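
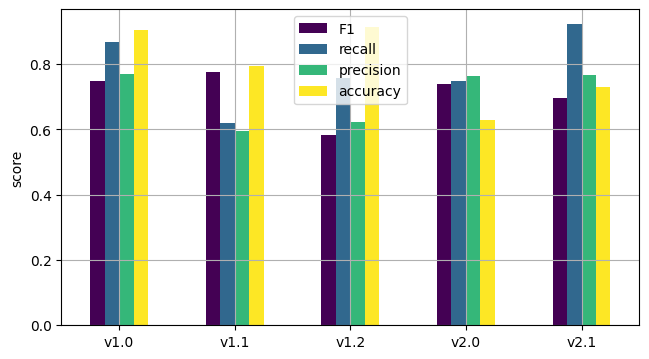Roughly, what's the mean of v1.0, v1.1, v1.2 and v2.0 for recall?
(0.9 + 0.6 + 0.8 + 0.7) / 4 ≈ 0.75.

≈ 0.75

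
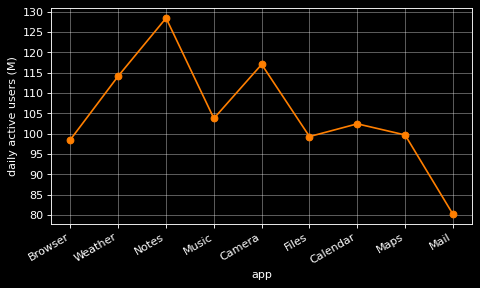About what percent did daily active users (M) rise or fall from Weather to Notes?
≈ +13%

Weather ≈ 115, Notes ≈ 130; (130 − 115) / 115 ≈ +13%.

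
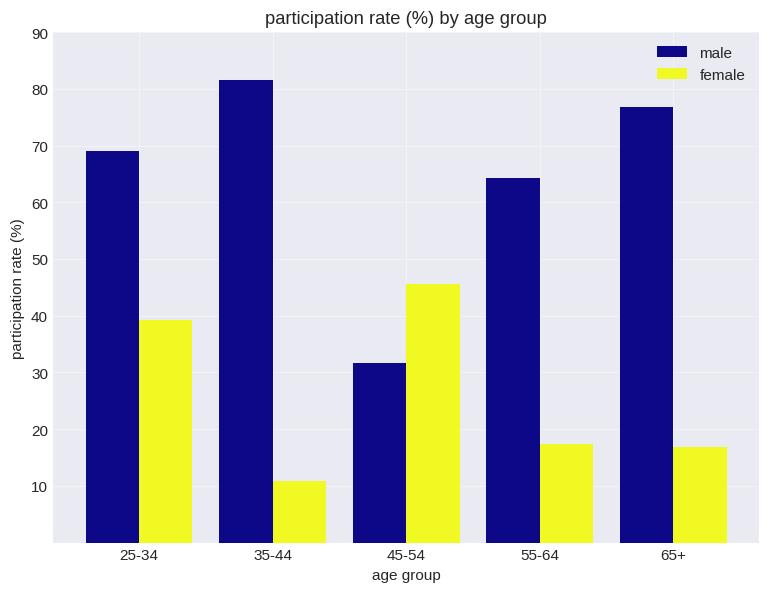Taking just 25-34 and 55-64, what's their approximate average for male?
≈ 65

(70 + 60) / 2 ≈ 65.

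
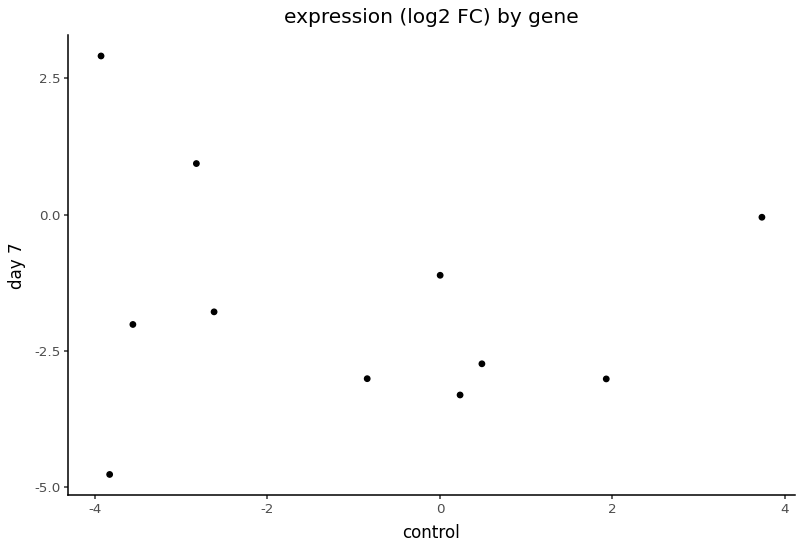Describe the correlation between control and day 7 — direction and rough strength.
no clear correlation

Points are roughly uncorrelated; weak (|r| ≈ 0.1).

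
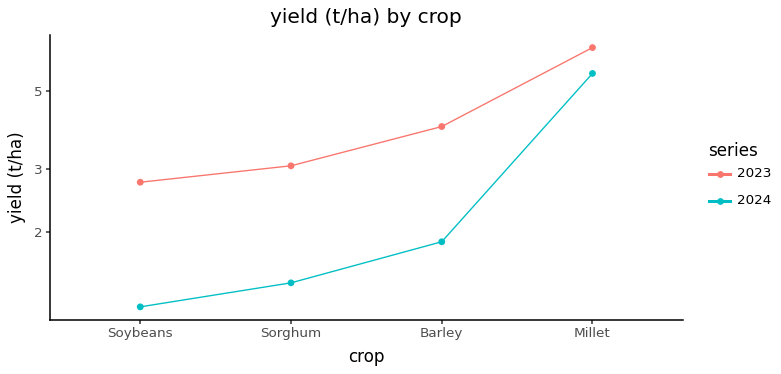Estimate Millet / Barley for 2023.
≈ 1.62×

Millet ≈ 6.5, Barley ≈ 4.0; 6.5/4.0 ≈ 1.62.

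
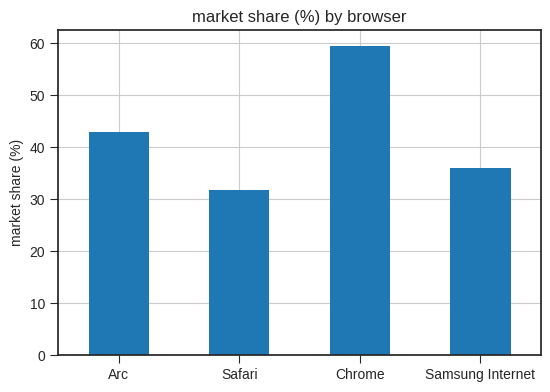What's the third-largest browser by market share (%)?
Top 4: Chrome ≈ 60, Arc ≈ 45, Samsung Internet ≈ 35, Safari ≈ 30.

Samsung Internet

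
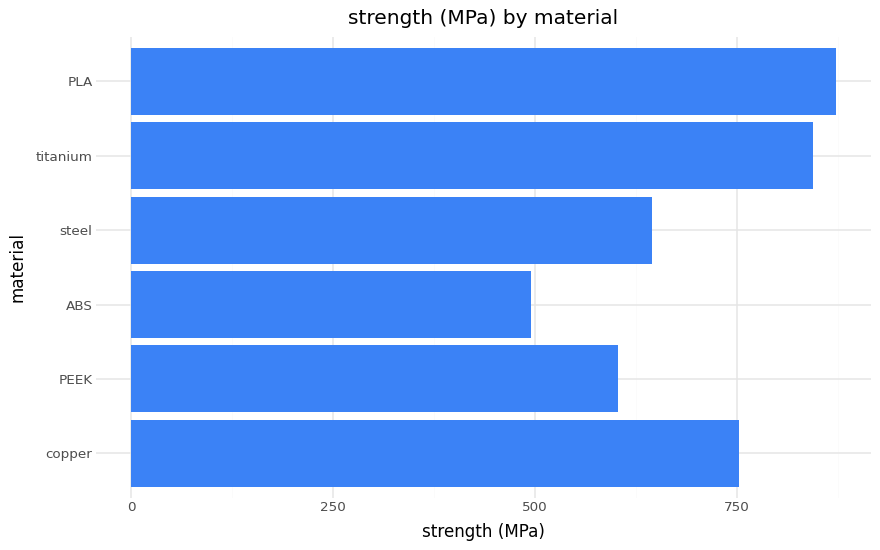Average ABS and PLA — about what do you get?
(500 + 900) / 2 ≈ 700.

≈ 700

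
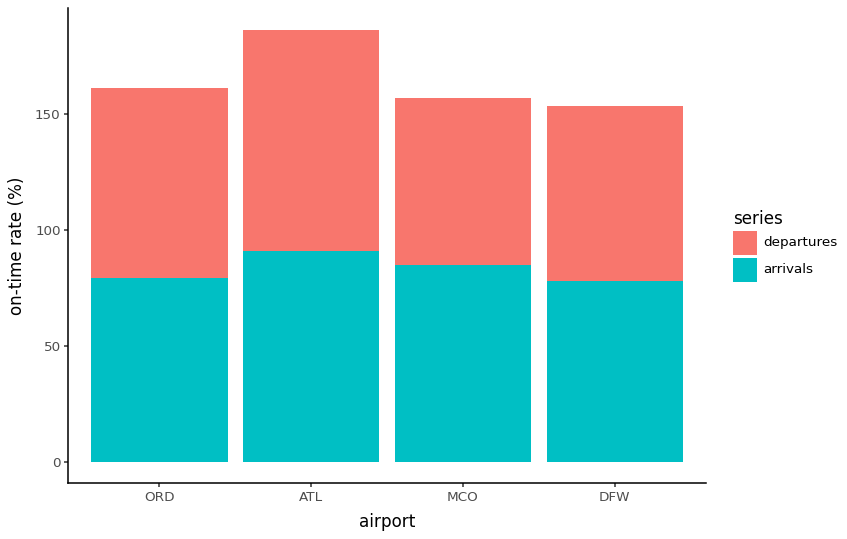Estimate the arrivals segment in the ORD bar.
arrivals top ≈ 80, bottom ≈ 0; segment ≈ 80.

≈ 80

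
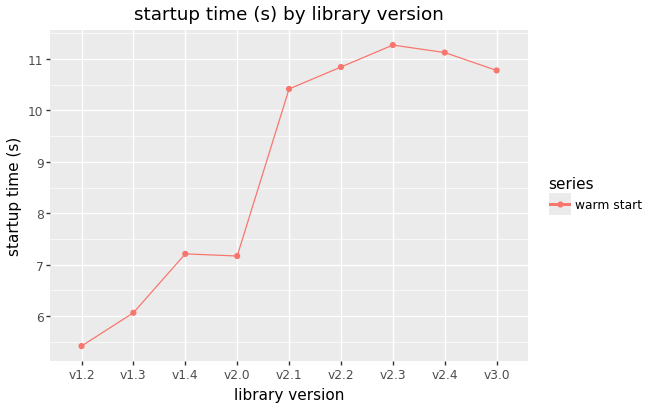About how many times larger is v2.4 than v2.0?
≈ 1.57×

v2.4 ≈ 11.0, v2.0 ≈ 7.0; 11.0/7.0 ≈ 1.57.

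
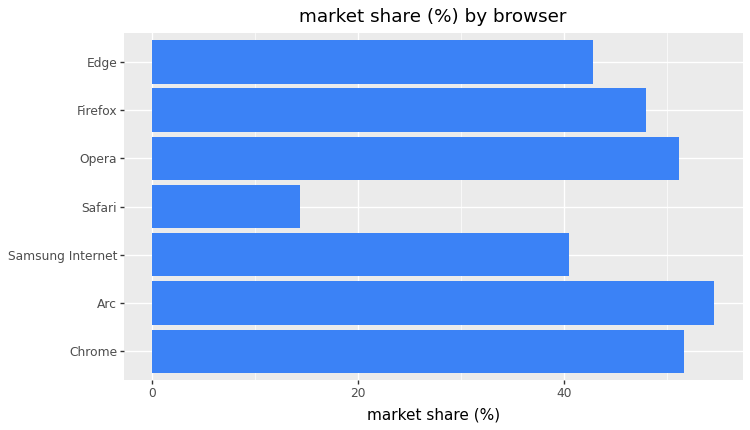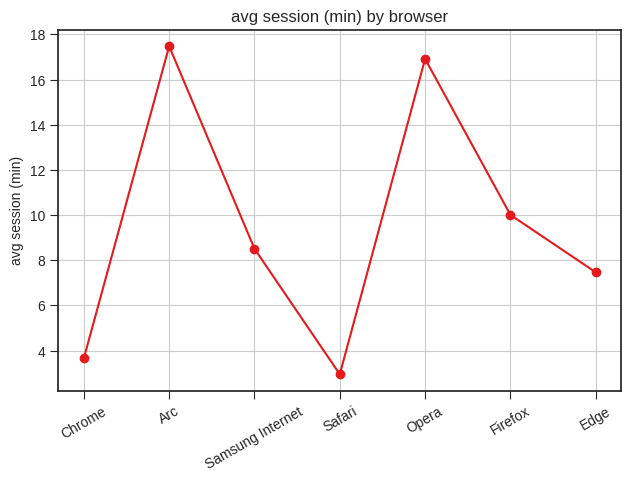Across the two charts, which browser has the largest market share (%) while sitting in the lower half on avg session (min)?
Chart 2 median avg session (min) ≈ 8; below-median browsers: Chrome, Safari, Edge. Among those, Chrome has the highest market share (%) (≈ 50).

Chrome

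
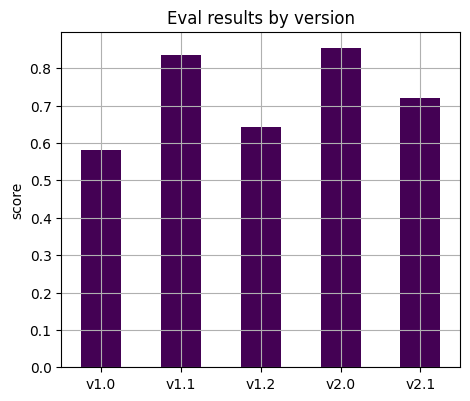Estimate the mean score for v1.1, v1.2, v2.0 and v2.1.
(0.8 + 0.6 + 0.9 + 0.7) / 4 ≈ 0.75.

≈ 0.75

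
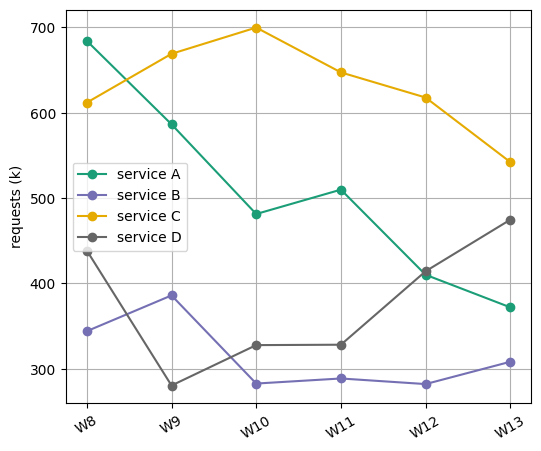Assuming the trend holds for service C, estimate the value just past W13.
≈ 500

Last three: 650, 600, 550 → slope ≈ -50/step → next ≈ 500.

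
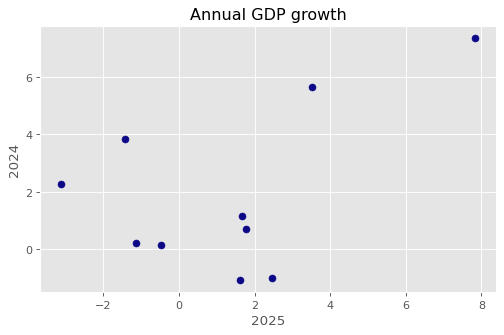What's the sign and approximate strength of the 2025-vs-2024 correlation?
positive, moderate

Points are positively correlated; moderate (|r| ≈ 0.5).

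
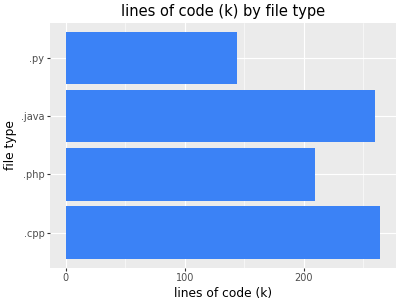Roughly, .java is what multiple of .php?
.java ≈ 250, .php ≈ 200; 250/200 ≈ 1.25.

≈ 1.25×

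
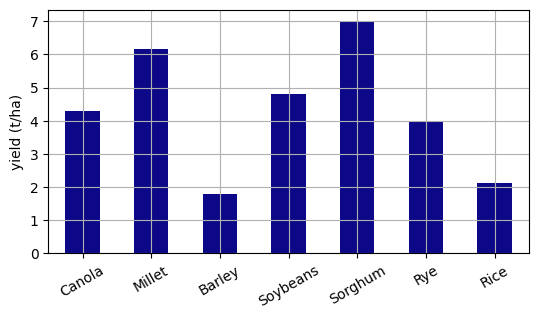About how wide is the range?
Max Sorghum ≈ 7, min Barley ≈ 2; range ≈ 5.

≈ 5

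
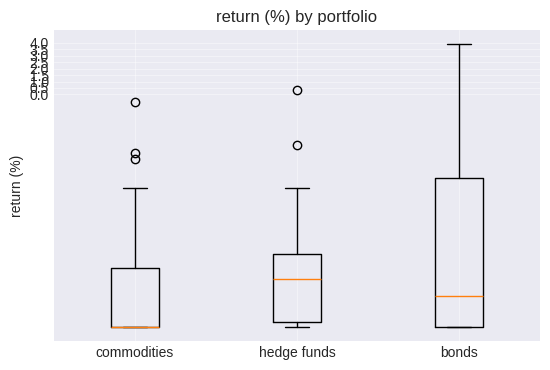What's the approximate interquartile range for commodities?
≈ 4.5

Q3 ≈ -13.5, Q1 ≈ -18.0; IQR ≈ 4.5.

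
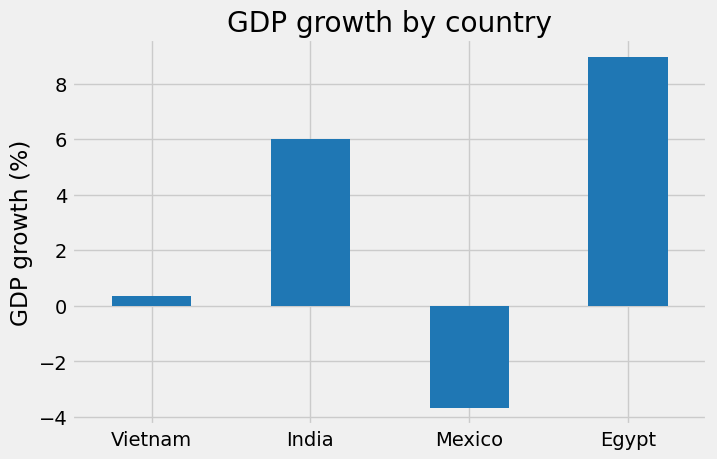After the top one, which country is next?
India

Top 3: Egypt ≈ 8, India ≈ 6, Vietnam ≈ 0.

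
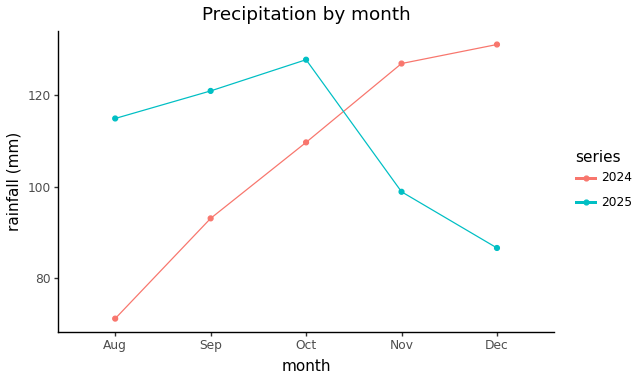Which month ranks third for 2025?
Aug

Top 4 for 2025: Oct ≈ 130, Sep ≈ 120, Aug ≈ 115, Nov ≈ 100.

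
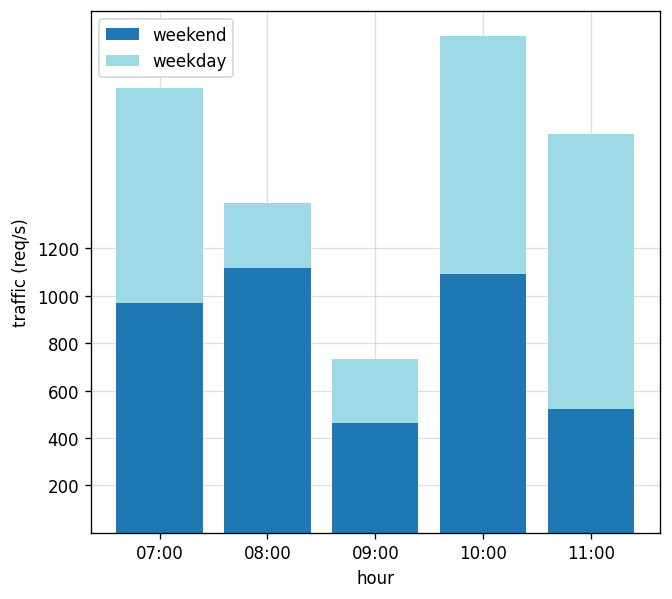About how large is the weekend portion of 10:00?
weekend top ≈ 1000, bottom ≈ 0; segment ≈ 1000.

≈ 1000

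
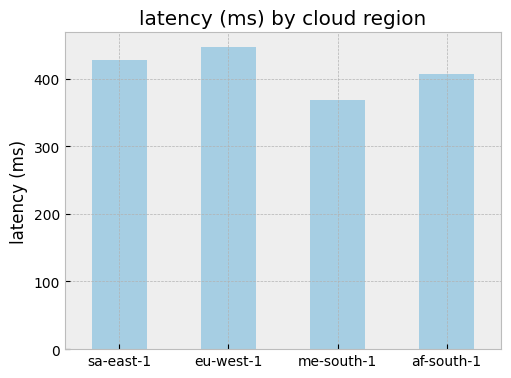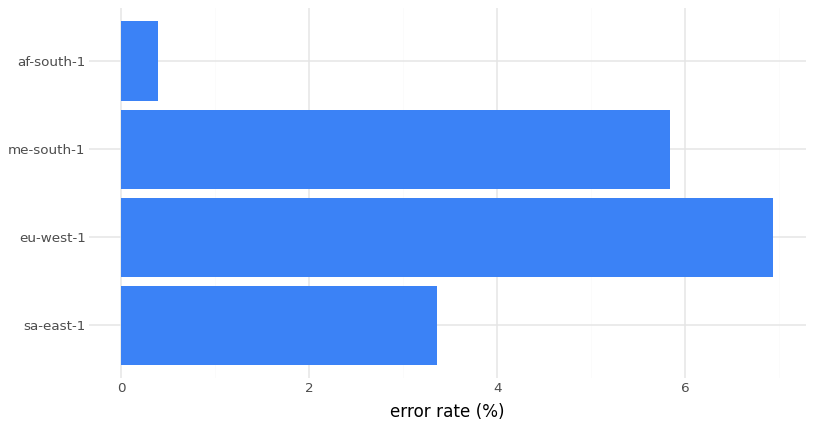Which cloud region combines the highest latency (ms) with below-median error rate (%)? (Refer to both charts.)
sa-east-1

Chart 2 median error rate (%) ≈ 5; below-median cloud regions: sa-east-1, af-south-1. Among those, sa-east-1 has the highest latency (ms) (≈ 450).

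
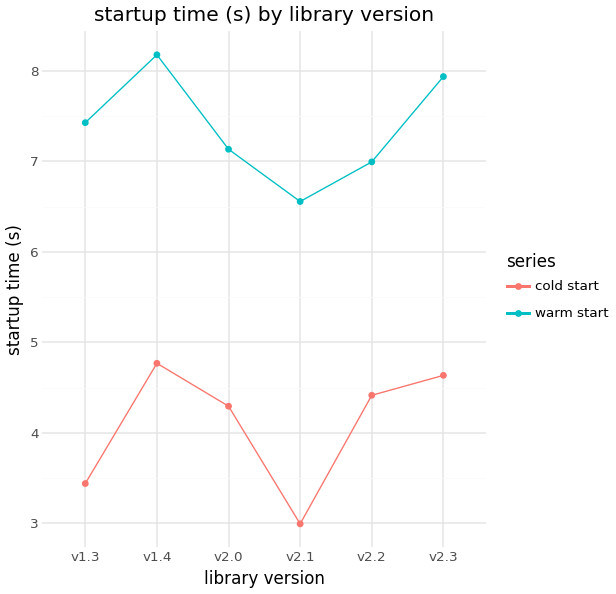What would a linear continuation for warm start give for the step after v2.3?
Last three: 6.5, 7.0, 8.0 → slope ≈ 0.75/step → next ≈ 8.75.

≈ 8.75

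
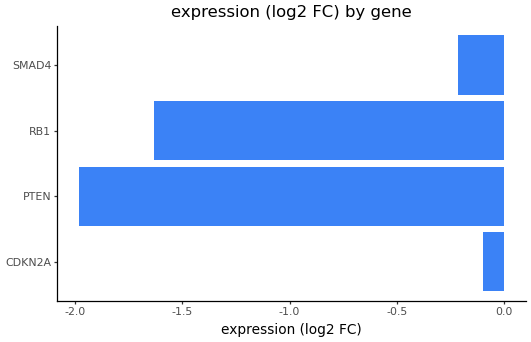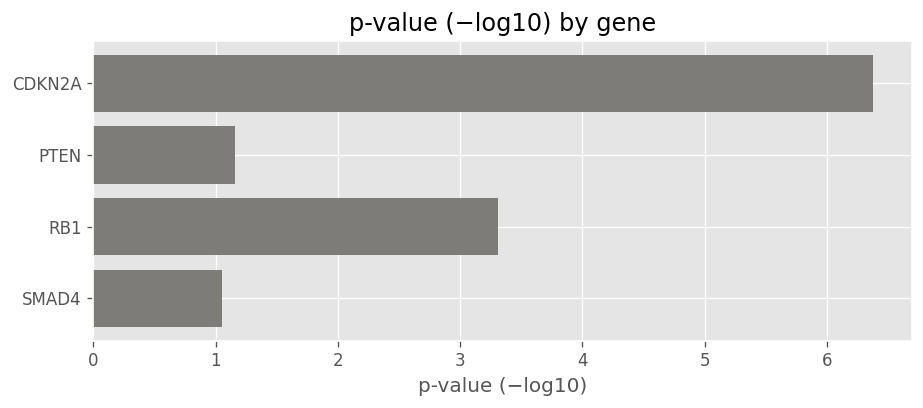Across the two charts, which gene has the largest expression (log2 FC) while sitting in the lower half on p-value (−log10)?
Chart 2 median p-value (−log10) ≈ 2; below-median genes: PTEN, SMAD4. Among those, SMAD4 has the highest expression (log2 FC) (≈ 0).

SMAD4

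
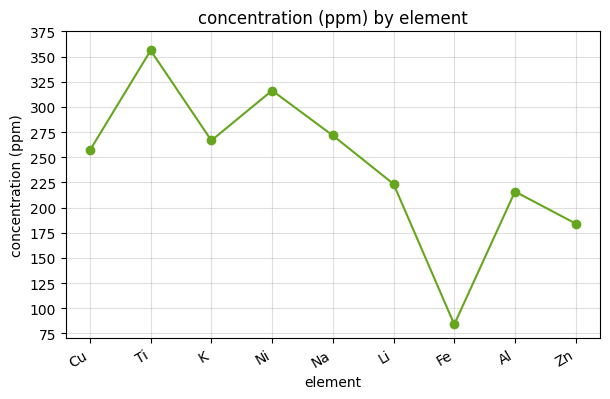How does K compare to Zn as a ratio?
≈ 1.57×

K ≈ 275, Zn ≈ 175; 275/175 ≈ 1.57.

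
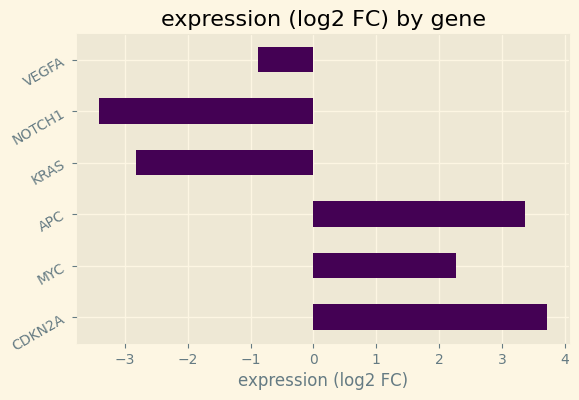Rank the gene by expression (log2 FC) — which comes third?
Top 4: CDKN2A ≈ 4, APC ≈ 3, MYC ≈ 2, VEGFA ≈ -1.

MYC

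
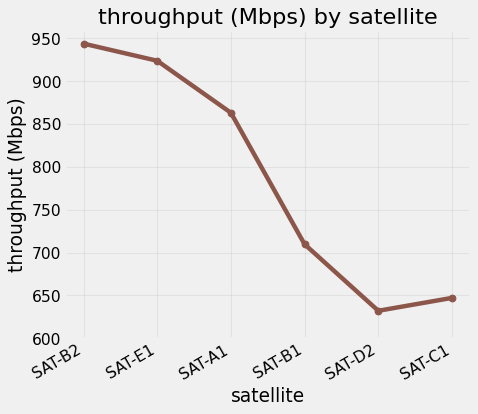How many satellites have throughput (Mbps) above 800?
3

Above 800: SAT-B2, SAT-E1, SAT-A1.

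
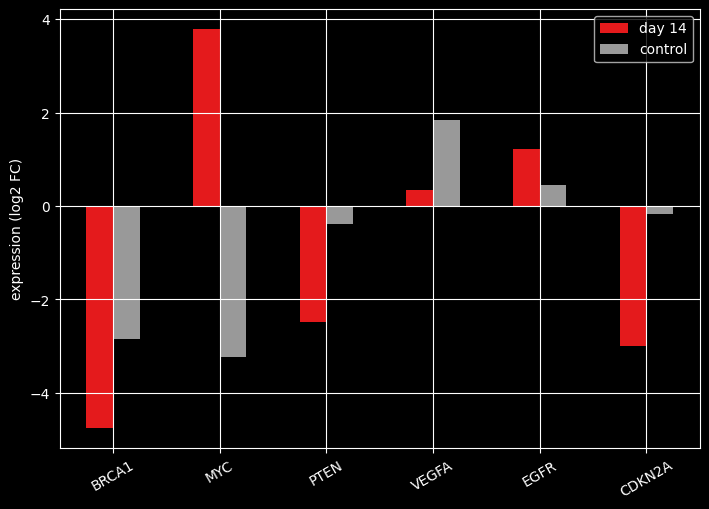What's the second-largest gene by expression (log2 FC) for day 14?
EGFR

Top 3 for day 14: MYC ≈ 4, EGFR ≈ 1, VEGFA ≈ 0.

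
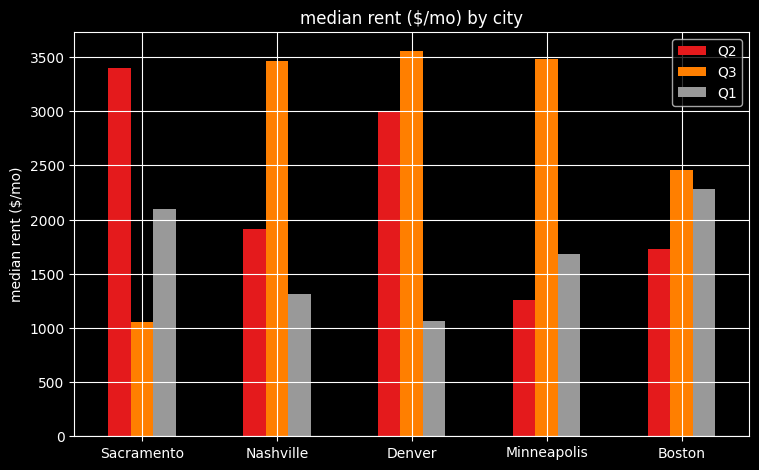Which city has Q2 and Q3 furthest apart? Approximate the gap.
Sacramento, ≈ 2500 $/mo

Sacramento: Q2 ≈ 3500, Q3 ≈ 1000 → gap ≈ 2500. Next-largest (Minneapolis) is only ≈ 2000.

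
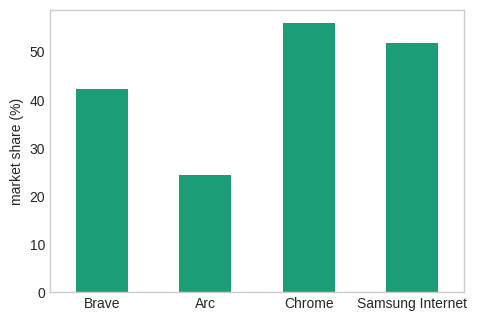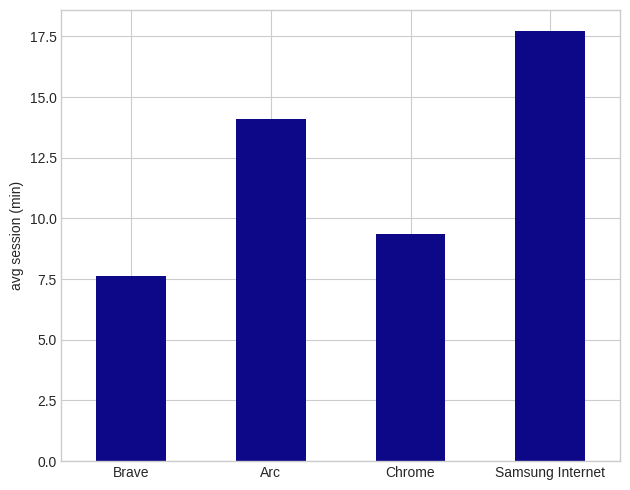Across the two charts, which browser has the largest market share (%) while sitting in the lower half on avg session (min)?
Chart 2 median avg session (min) ≈ 12; below-median browsers: Brave, Chrome. Among those, Chrome has the highest market share (%) (≈ 60).

Chrome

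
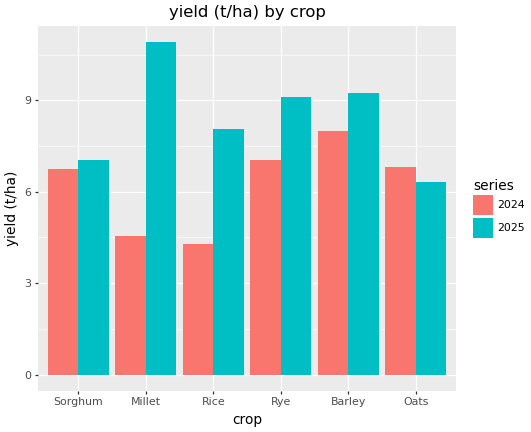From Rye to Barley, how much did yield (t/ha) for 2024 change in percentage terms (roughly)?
≈ +14.3%

Rye ≈ 7, Barley ≈ 8; (8 − 7) / 7 ≈ +14.3%.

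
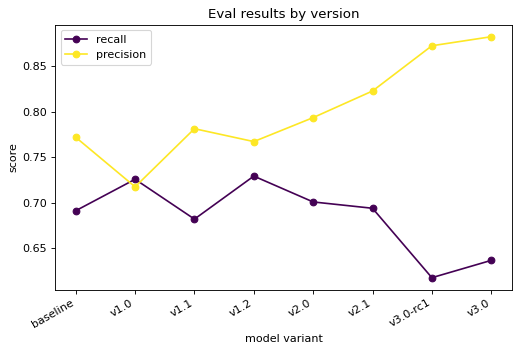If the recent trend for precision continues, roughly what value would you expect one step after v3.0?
≈ 0.95

Last three: 0.80, 0.85, 0.90 → slope ≈ 0.05/step → next ≈ 0.95.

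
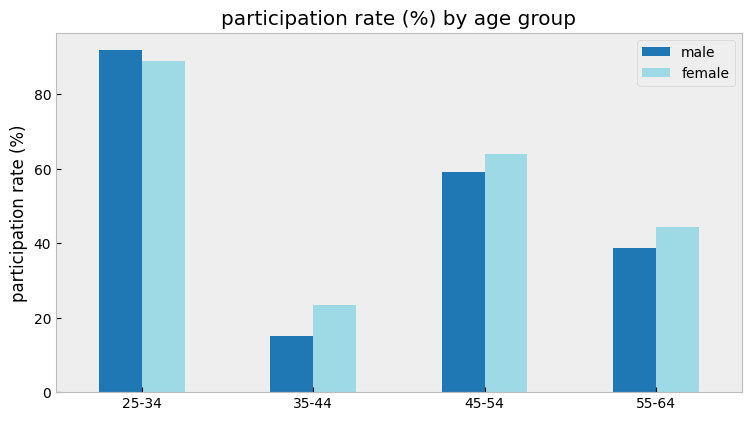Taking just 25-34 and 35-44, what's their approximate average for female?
(90 + 20) / 2 ≈ 55.

≈ 55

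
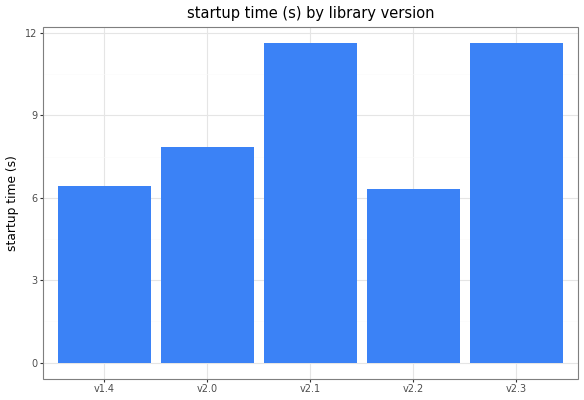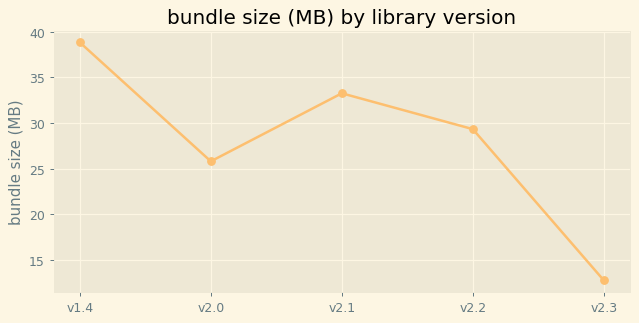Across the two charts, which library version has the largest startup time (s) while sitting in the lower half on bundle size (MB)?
Chart 2 median bundle size (MB) ≈ 30; below-median library versions: v2.0, v2.3. Among those, v2.3 has the highest startup time (s) (≈ 12).

v2.3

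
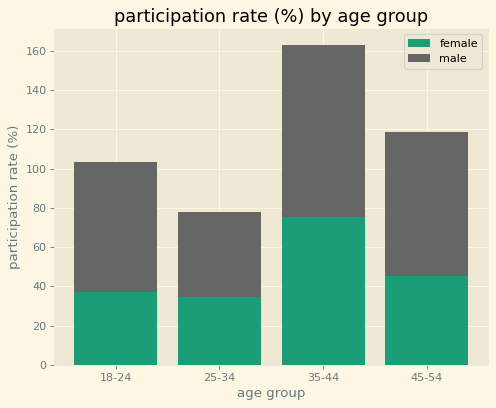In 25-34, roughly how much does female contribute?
female top ≈ 40, bottom ≈ 0; segment ≈ 40.

≈ 40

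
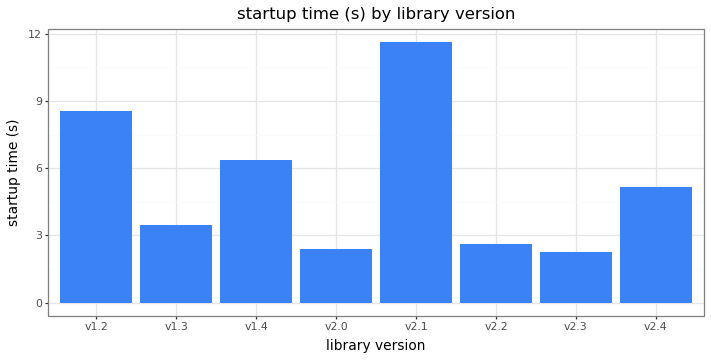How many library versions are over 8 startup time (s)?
Above 8: v1.2, v2.1.

2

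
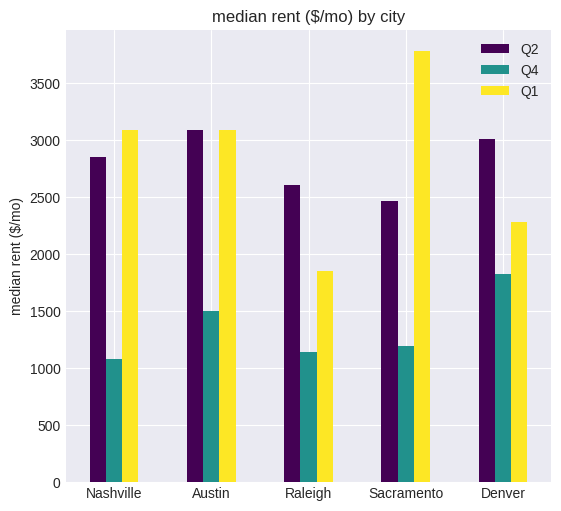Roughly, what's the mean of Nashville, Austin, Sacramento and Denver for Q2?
≈ 2875

(3000 + 3000 + 2500 + 3000) / 4 ≈ 2875.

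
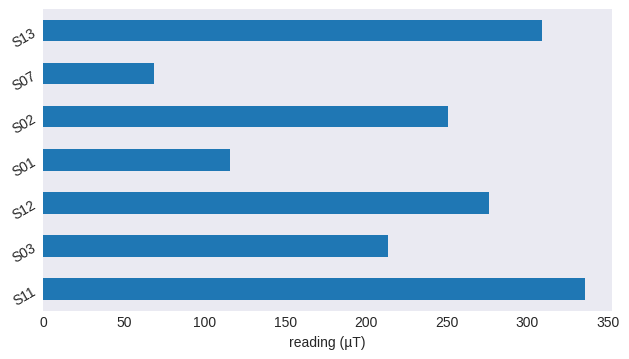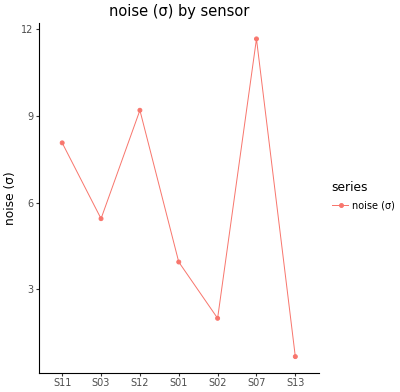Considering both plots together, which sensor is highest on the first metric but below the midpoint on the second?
Chart 2 median noise (σ) ≈ 6; below-median sensors: S01, S02, S13. Among those, S13 has the highest reading (µT) (≈ 300).

S13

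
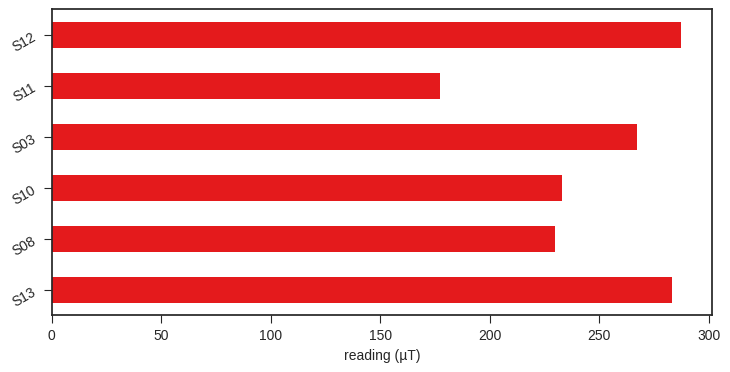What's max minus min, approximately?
Max S12 ≈ 275, min S11 ≈ 175; range ≈ 100.

≈ 100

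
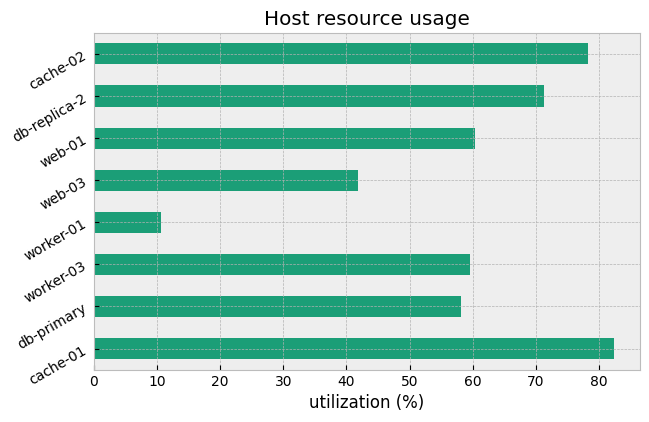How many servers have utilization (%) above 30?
7

Above 30: cache-01, db-primary, worker-03, web-03, web-01, db-replica-2, cache-02.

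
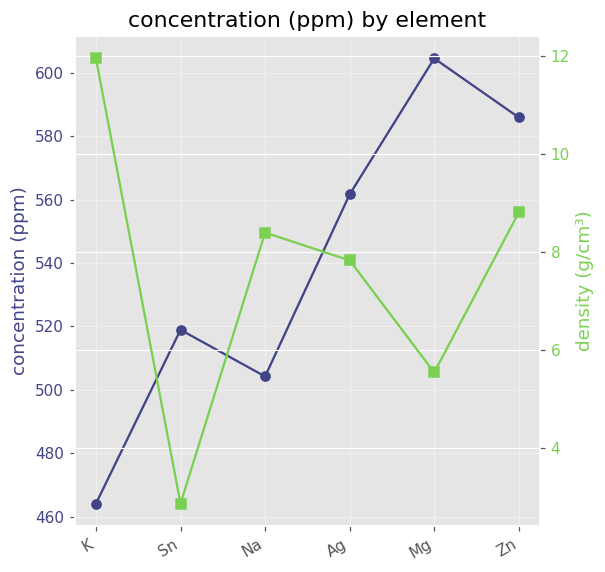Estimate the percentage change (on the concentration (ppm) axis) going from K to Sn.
K ≈ 460, Sn ≈ 520; (520 − 460) / 460 ≈ +13%.

≈ +13%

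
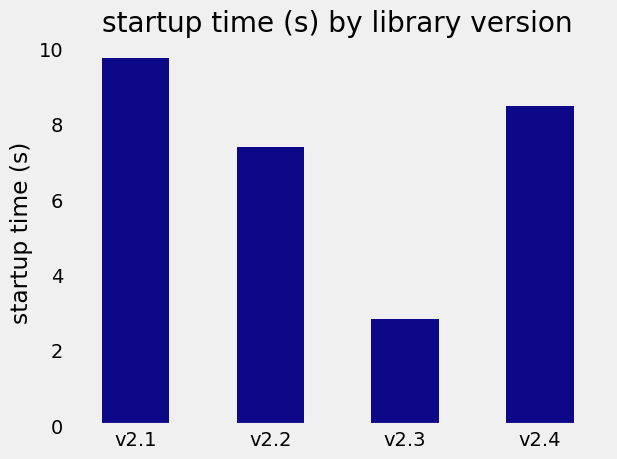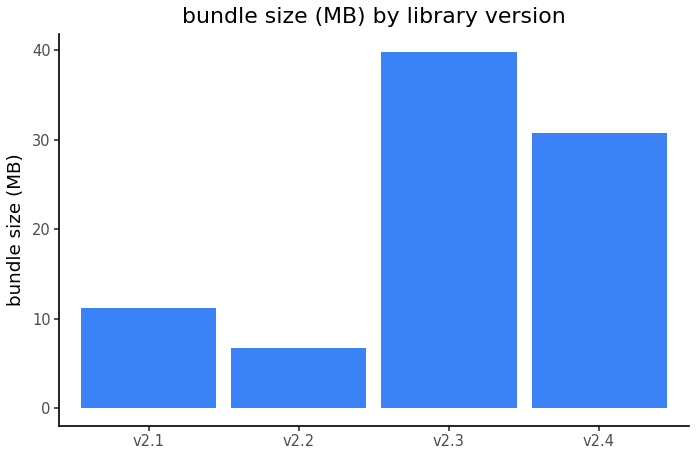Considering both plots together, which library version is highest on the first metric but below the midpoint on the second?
Chart 2 median bundle size (MB) ≈ 20; below-median library versions: v2.1, v2.2. Among those, v2.1 has the highest startup time (s) (≈ 10).

v2.1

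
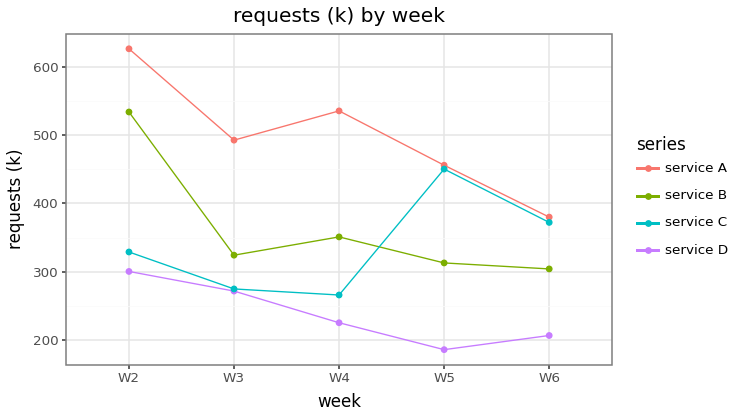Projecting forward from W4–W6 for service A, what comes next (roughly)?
≈ 325

Last three: 550, 450, 400 → slope ≈ -75/step → next ≈ 325.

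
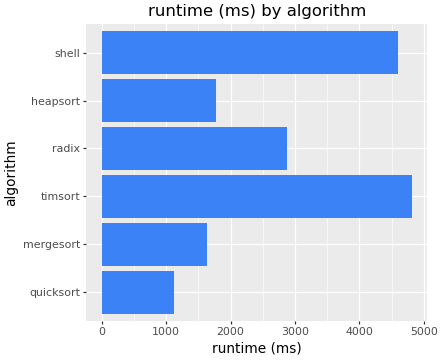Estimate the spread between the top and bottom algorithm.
≈ 4000

Max timsort ≈ 5000, min quicksort ≈ 1000; range ≈ 4000.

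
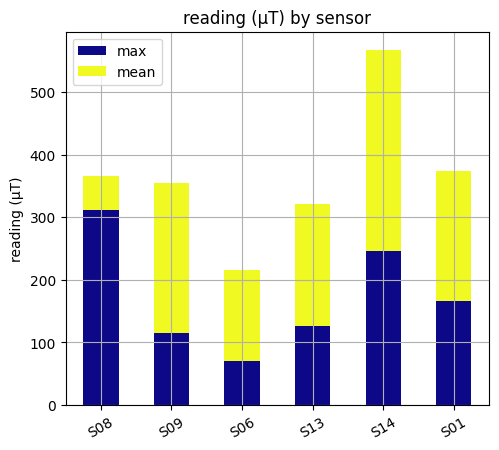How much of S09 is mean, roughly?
mean top ≈ 350, bottom ≈ 100; segment ≈ 250.

≈ 250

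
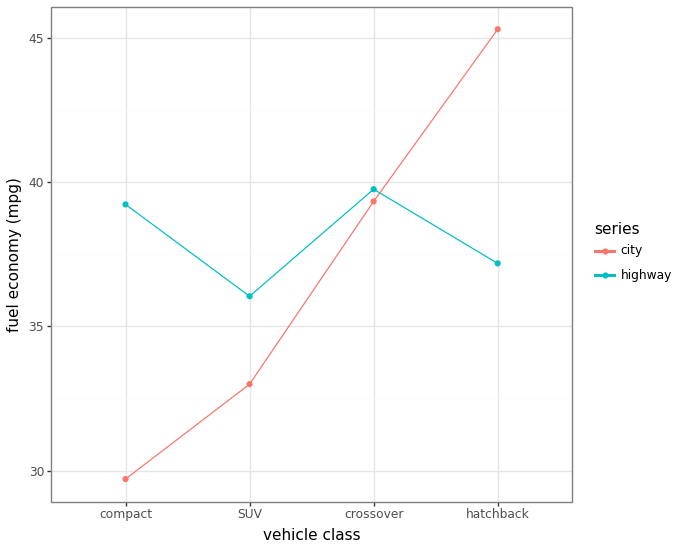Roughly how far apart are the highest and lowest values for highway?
Max crossover ≈ 40, min SUV ≈ 36; range ≈ 4.

≈ 4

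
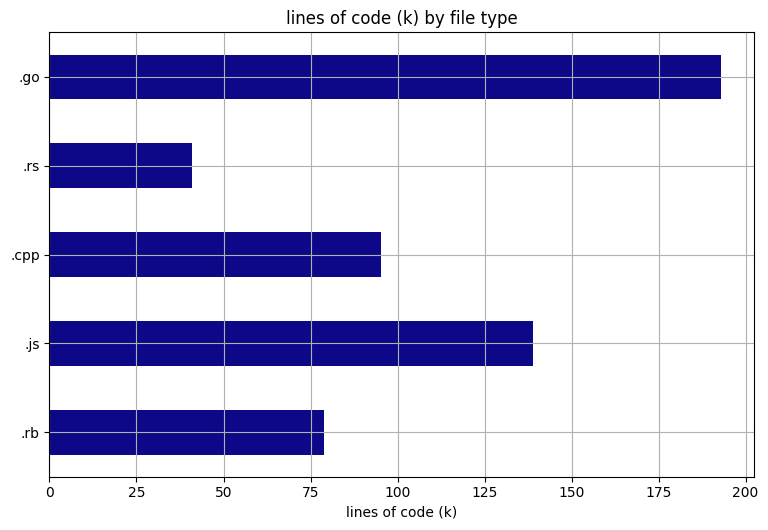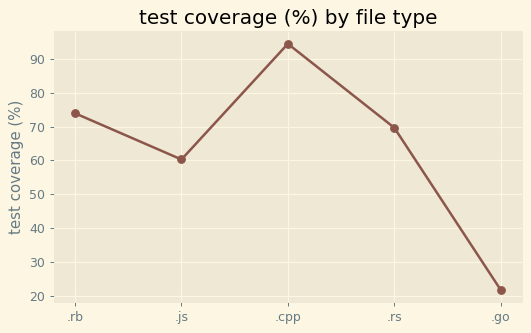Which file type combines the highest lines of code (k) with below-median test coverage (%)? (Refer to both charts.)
Chart 2 median test coverage (%) ≈ 70; below-median file types: .js, .go. Among those, .go has the highest lines of code (k) (≈ 200).

.go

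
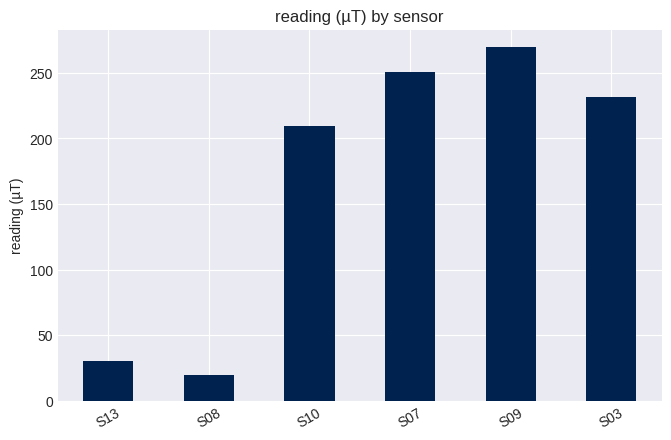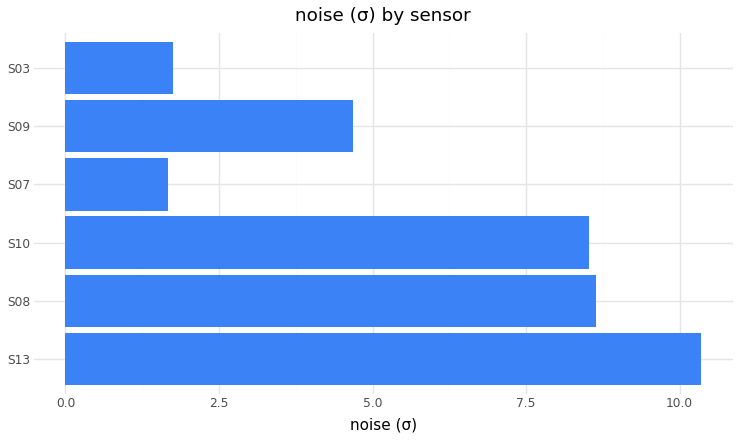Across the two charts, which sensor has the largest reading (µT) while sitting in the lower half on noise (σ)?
S09

Chart 2 median noise (σ) ≈ 7; below-median sensors: S07, S09, S03. Among those, S09 has the highest reading (µT) (≈ 275).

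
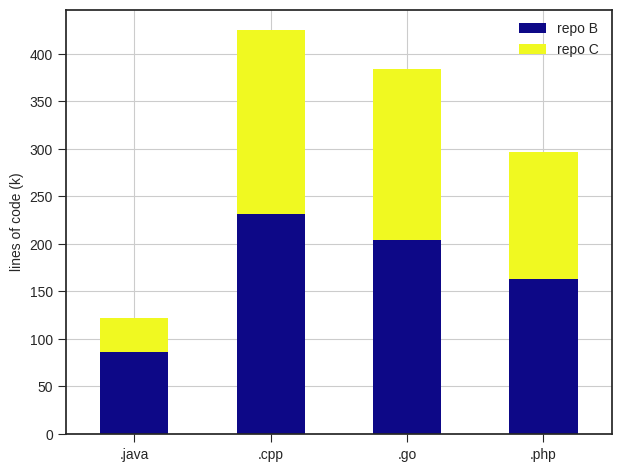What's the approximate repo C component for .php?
≈ 150

repo C top ≈ 300, bottom ≈ 150; segment ≈ 150.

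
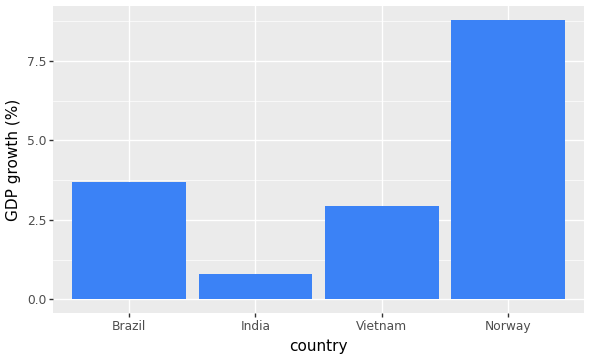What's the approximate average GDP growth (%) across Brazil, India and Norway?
(4 + 1 + 9) / 3 ≈ 5.

≈ 5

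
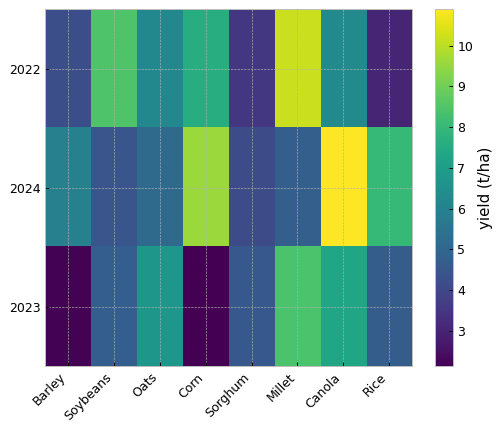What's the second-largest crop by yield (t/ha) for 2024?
Top 3 for 2024: Canola ≈ 11, Corn ≈ 10, Rice ≈ 8.

Corn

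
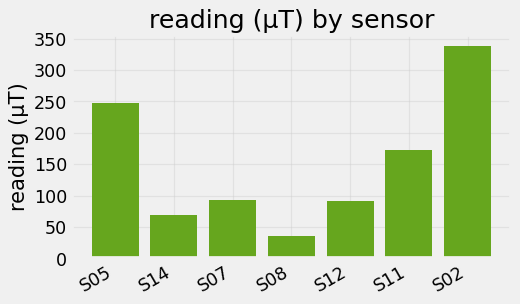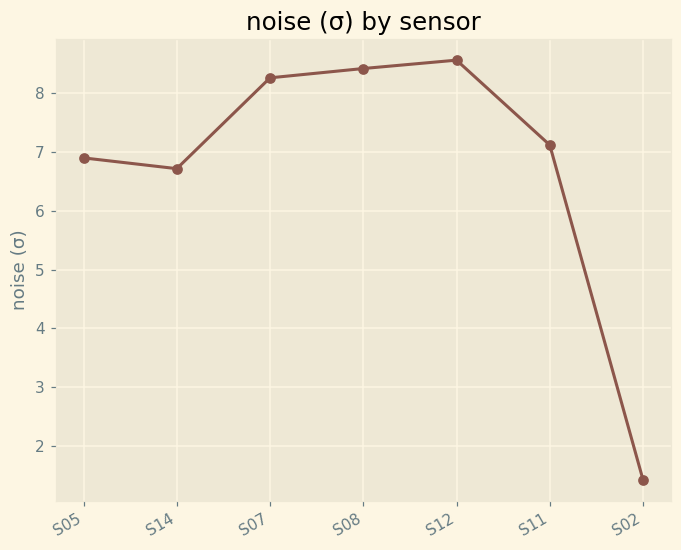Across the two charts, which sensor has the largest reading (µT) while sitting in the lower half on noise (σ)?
Chart 2 median noise (σ) ≈ 7; below-median sensors: S05, S14, S02. Among those, S02 has the highest reading (µT) (≈ 350).

S02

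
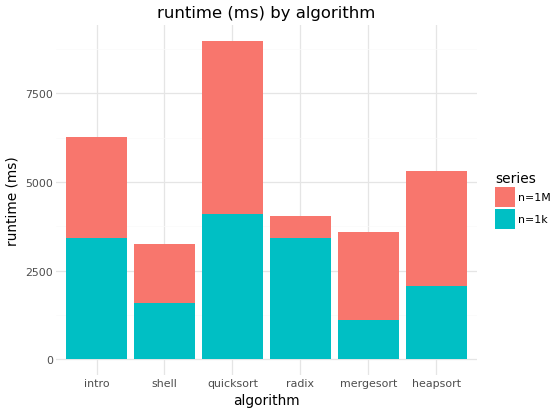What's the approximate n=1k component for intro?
n=1k top ≈ 3000, bottom ≈ 0; segment ≈ 3000.

≈ 3000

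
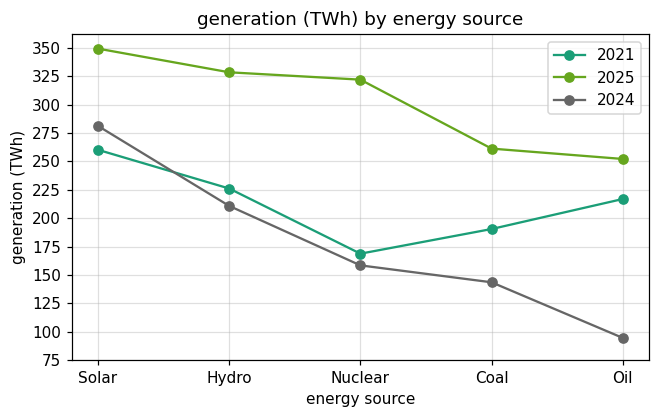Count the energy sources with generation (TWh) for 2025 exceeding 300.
Above 300: Solar, Hydro, Nuclear.

3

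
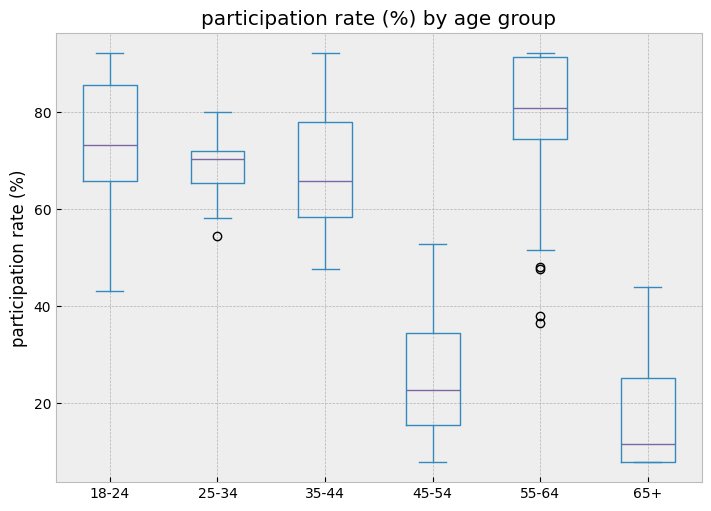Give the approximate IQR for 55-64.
≈ 20

Q3 ≈ 90, Q1 ≈ 70; IQR ≈ 20.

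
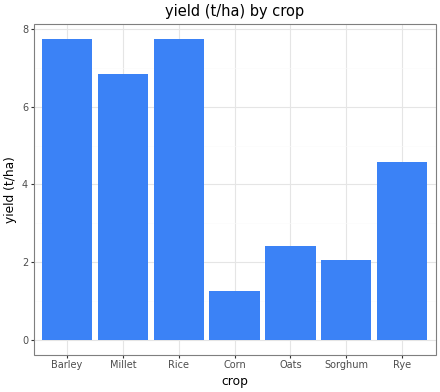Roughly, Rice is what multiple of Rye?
Rice ≈ 8, Rye ≈ 5; 8/5 ≈ 1.6.

≈ 1.6×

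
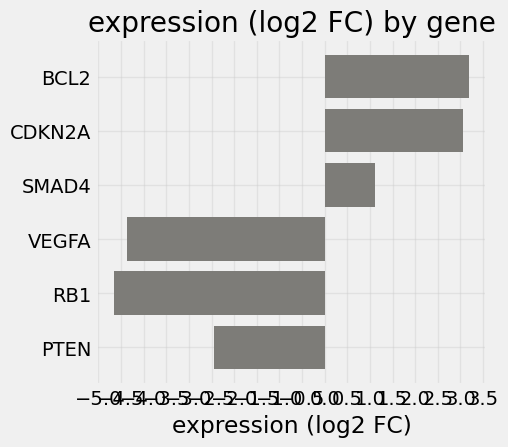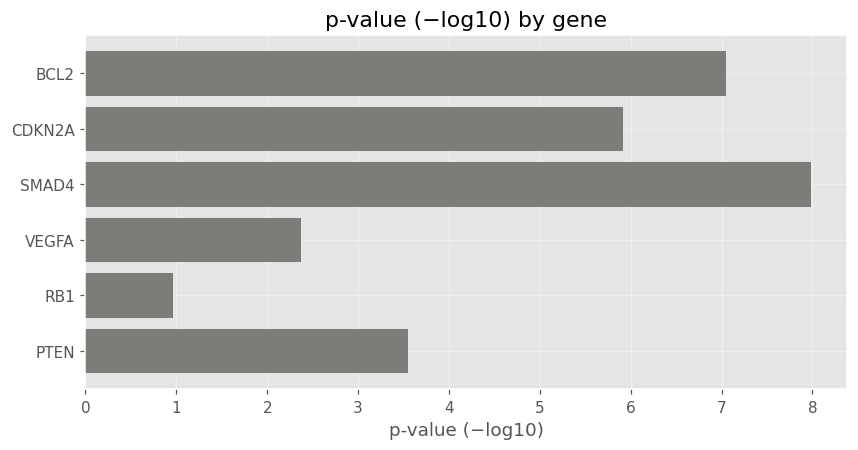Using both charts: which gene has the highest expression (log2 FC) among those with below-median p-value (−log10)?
Chart 2 median p-value (−log10) ≈ 5; below-median genes: VEGFA, RB1, PTEN. Among those, PTEN has the highest expression (log2 FC) (≈ -2.5).

PTEN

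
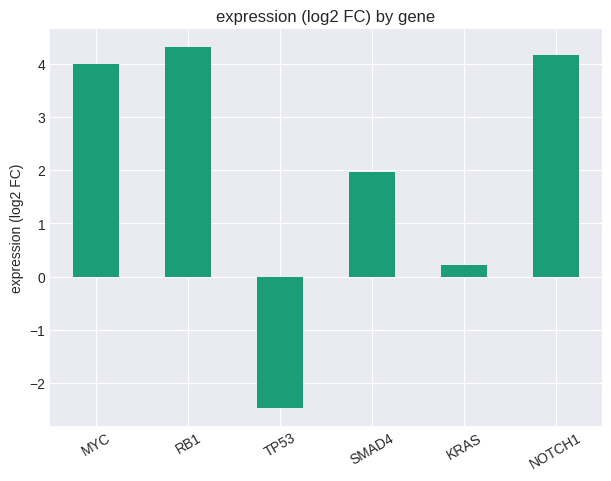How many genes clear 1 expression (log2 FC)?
4

Above 1: MYC, RB1, SMAD4, NOTCH1.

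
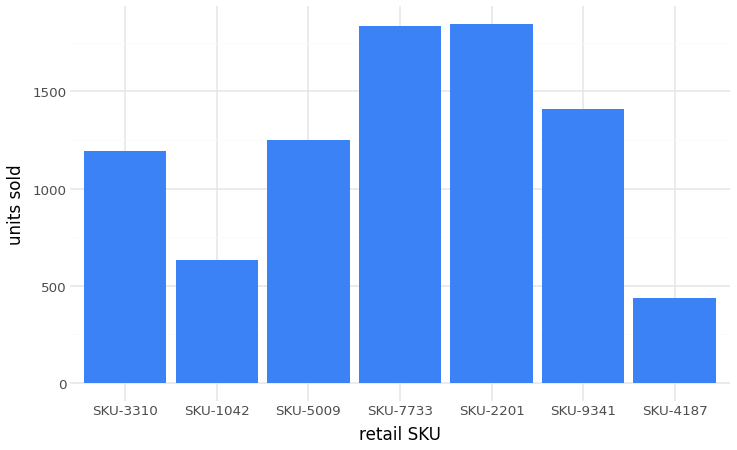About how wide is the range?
Max SKU-2201 ≈ 1800, min SKU-4187 ≈ 400; range ≈ 1400.

≈ 1400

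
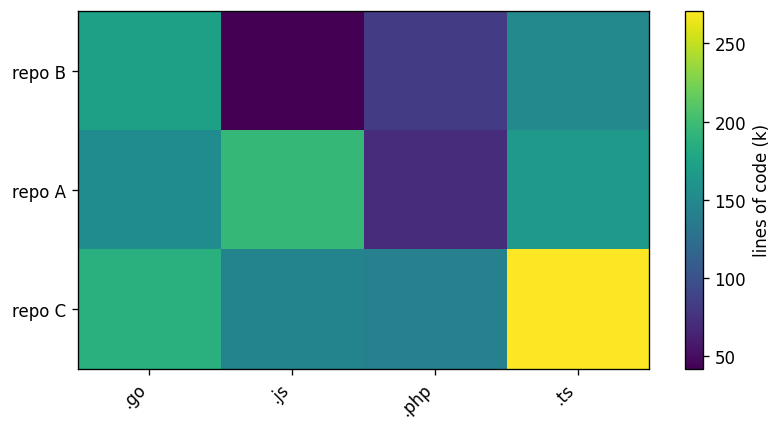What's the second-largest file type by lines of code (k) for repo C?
Top 3 for repo C: .ts ≈ 280, .go ≈ 180, .js ≈ 140.

.go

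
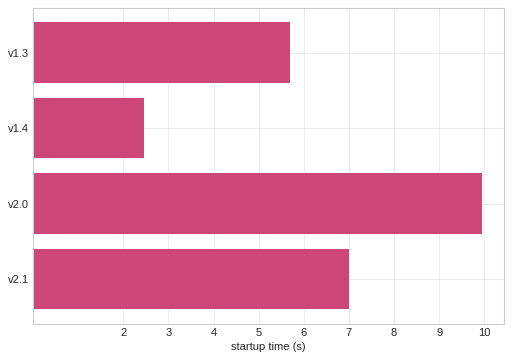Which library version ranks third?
v1.3

Top 4: v2.0 ≈ 10, v2.1 ≈ 7, v1.3 ≈ 6, v1.4 ≈ 2.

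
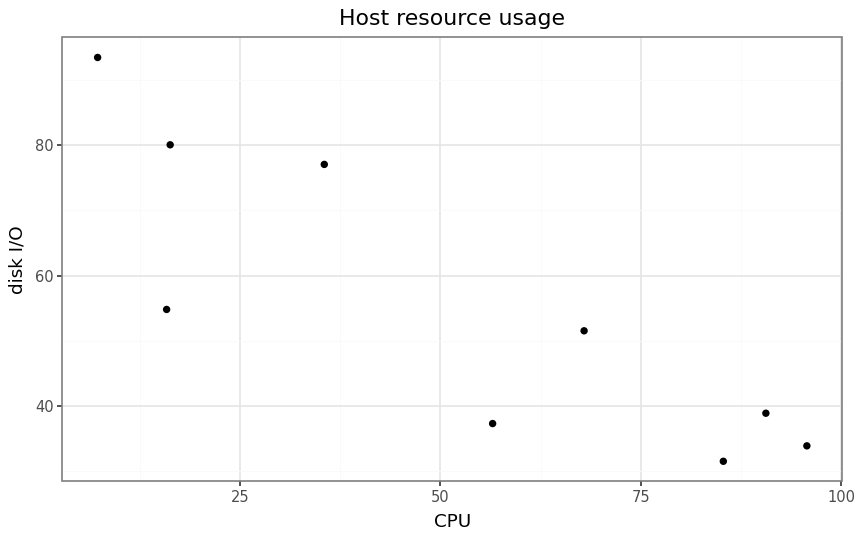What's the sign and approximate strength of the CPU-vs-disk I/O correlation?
negative, strong

Points are negatively correlated; strong (|r| ≈ 0.9).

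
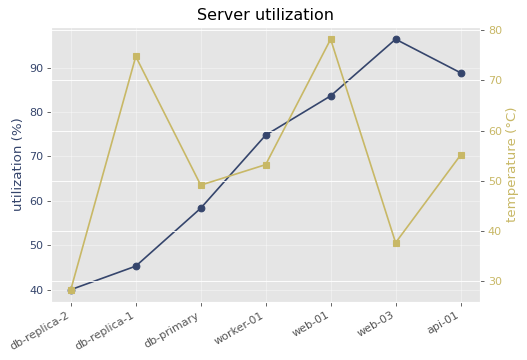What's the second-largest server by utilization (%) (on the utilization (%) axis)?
Top 3 (on the utilization (%) axis): web-03 ≈ 95, api-01 ≈ 90, web-01 ≈ 85.

api-01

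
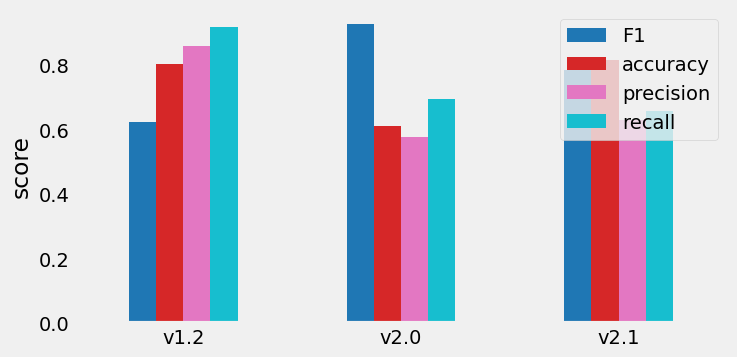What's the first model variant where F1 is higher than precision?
v1.2: F1 ≈ 0.6 vs precision ≈ 0.9 (not yet); v2.0: F1 ≈ 0.9 vs precision ≈ 0.6 (first crossover).

v2.0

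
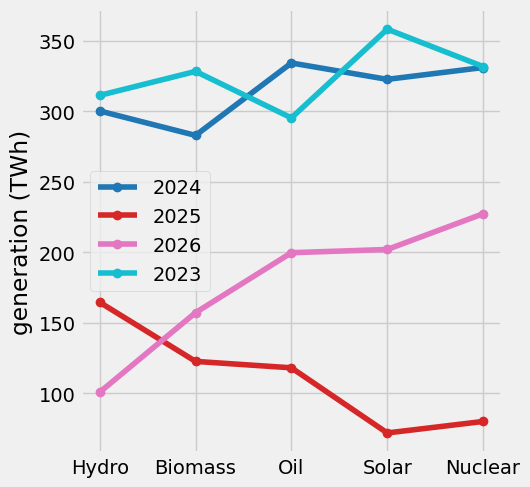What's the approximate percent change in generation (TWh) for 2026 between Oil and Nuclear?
≈ +12.5%

Oil ≈ 200, Nuclear ≈ 225; (225 − 200) / 200 ≈ +12.5%.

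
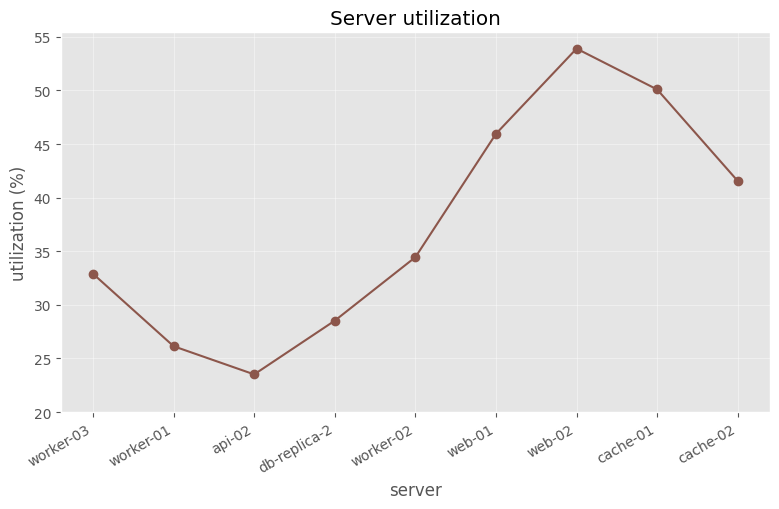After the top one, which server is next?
Top 3: web-02 ≈ 55, cache-01 ≈ 50, web-01 ≈ 45.

cache-01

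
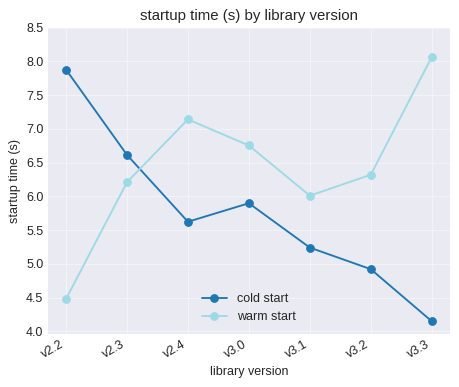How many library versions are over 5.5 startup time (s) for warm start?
6

Above 5.5: v2.3, v2.4, v3.0, v3.1, v3.2, v3.3.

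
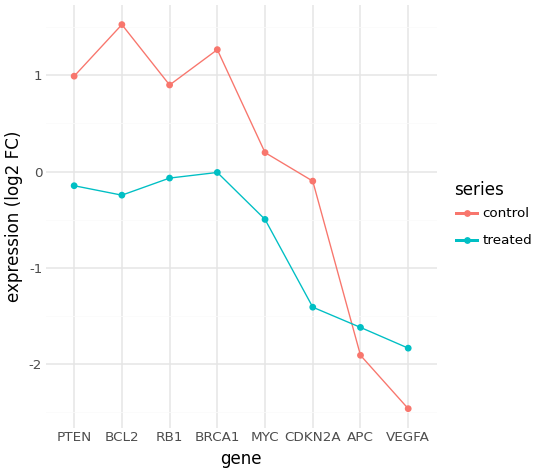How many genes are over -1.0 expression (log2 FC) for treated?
5

Above -1.0: PTEN, BCL2, RB1, BRCA1, MYC.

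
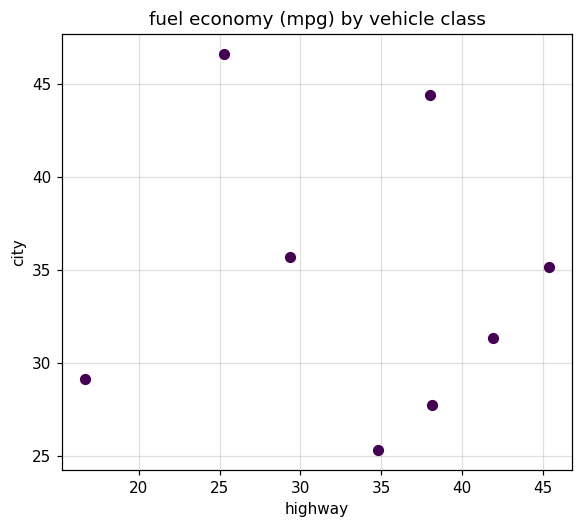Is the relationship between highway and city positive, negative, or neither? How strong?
no clear correlation

Points are roughly uncorrelated; weak (|r| ≈ 0.1).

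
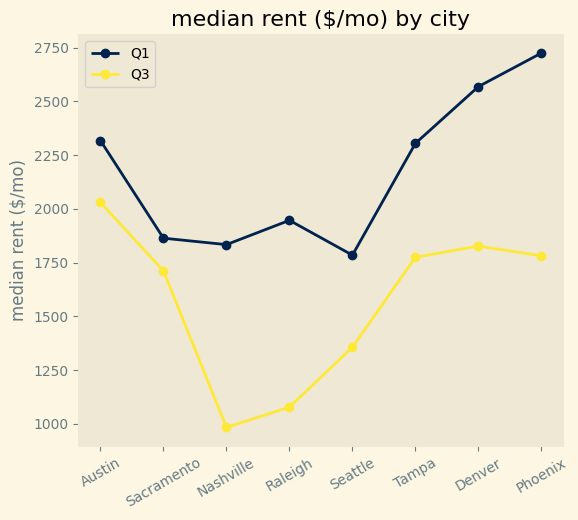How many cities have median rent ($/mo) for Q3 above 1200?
Above 1200: Austin, Sacramento, Seattle, Tampa, Denver, Phoenix.

6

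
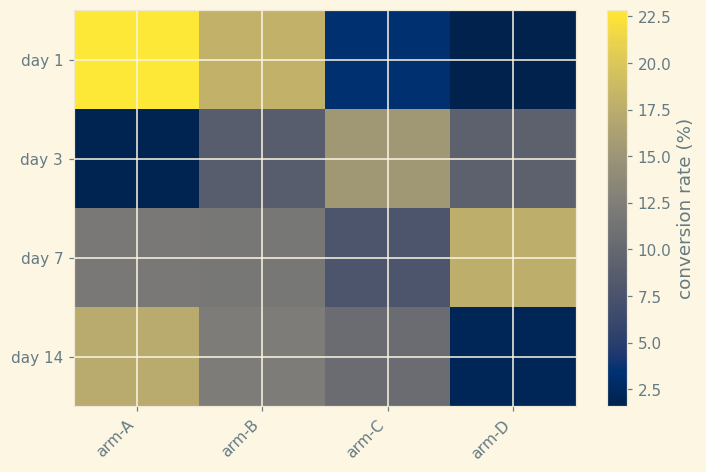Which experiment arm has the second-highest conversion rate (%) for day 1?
Top 3 for day 1: arm-A ≈ 22, arm-B ≈ 18, arm-C ≈ 4.

arm-B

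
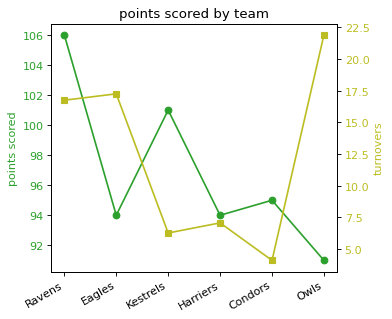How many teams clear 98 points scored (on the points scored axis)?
Above 98: Ravens, Kestrels.

2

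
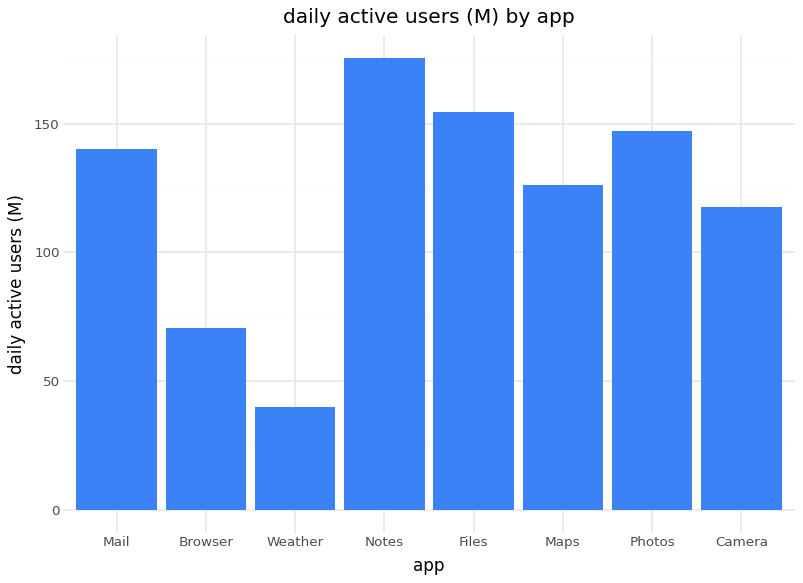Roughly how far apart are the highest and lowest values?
Max Notes ≈ 180, min Weather ≈ 40; range ≈ 140.

≈ 140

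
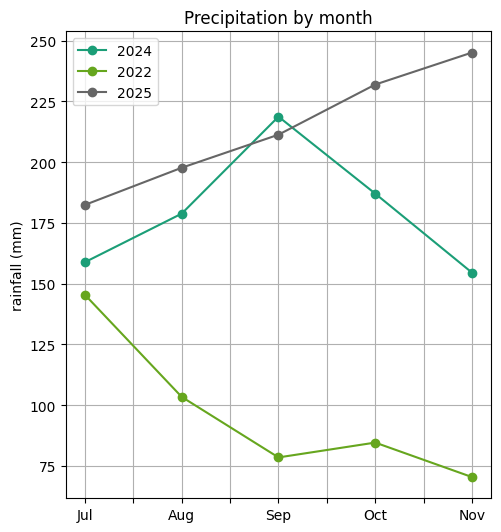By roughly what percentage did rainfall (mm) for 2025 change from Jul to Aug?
Jul ≈ 180, Aug ≈ 200; (200 − 180) / 180 ≈ +11.1%.

≈ +11.1%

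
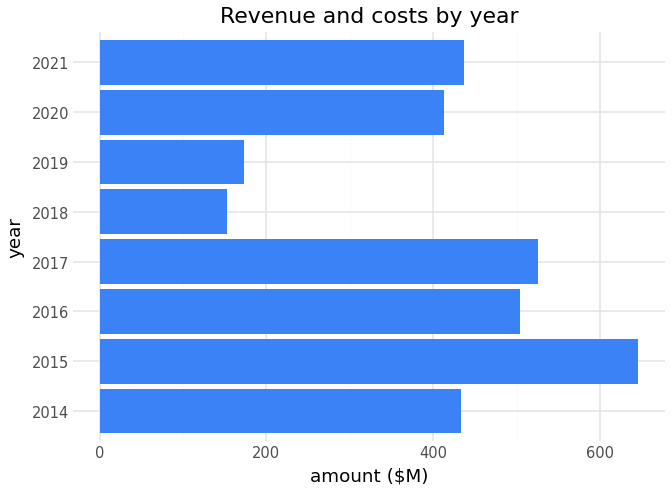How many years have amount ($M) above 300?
Above 300: 2014, 2015, 2016, 2017, 2020, 2021.

6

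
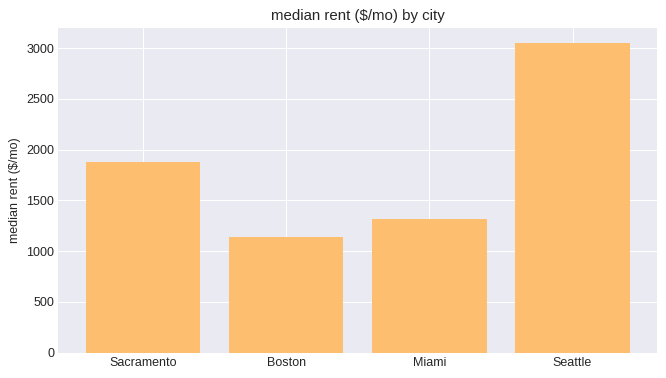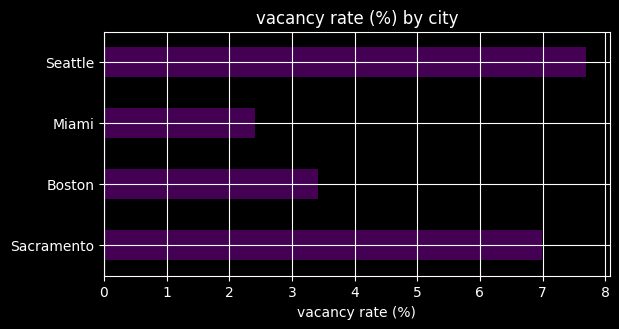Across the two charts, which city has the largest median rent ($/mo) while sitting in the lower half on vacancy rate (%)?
Chart 2 median vacancy rate (%) ≈ 5; below-median cities: Boston, Miami. Among those, Miami has the highest median rent ($/mo) (≈ 1500).

Miami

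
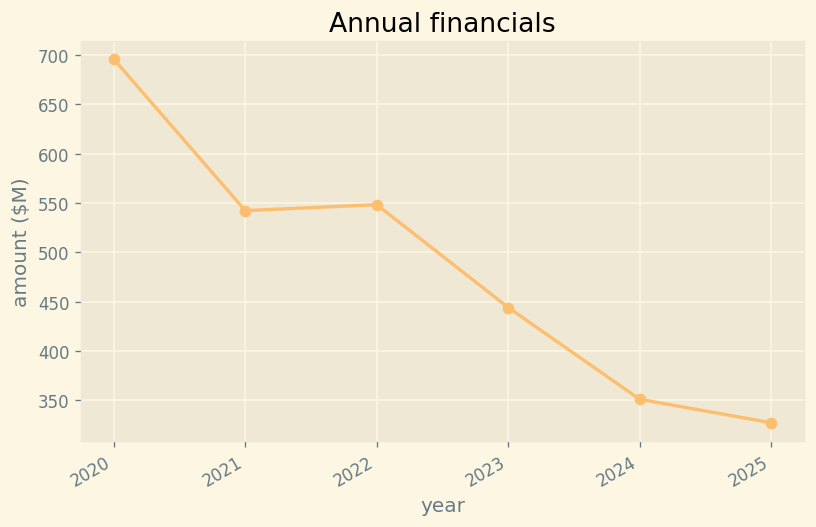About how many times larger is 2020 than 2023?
≈ 1.56×

2020 ≈ 700, 2023 ≈ 450; 700/450 ≈ 1.56.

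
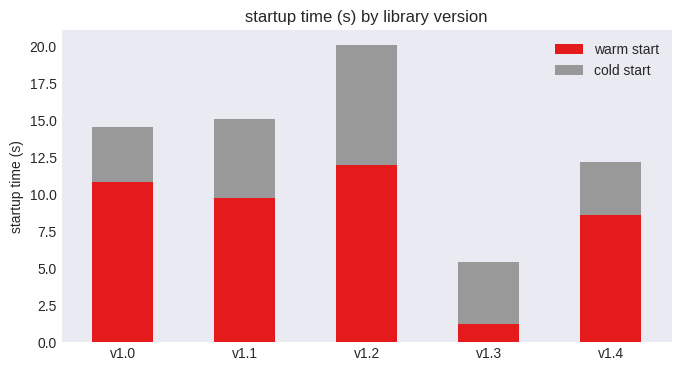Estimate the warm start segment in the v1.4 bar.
warm start top ≈ 8, bottom ≈ 0; segment ≈ 8.

≈ 8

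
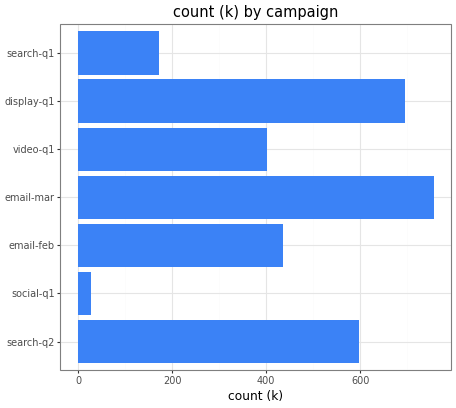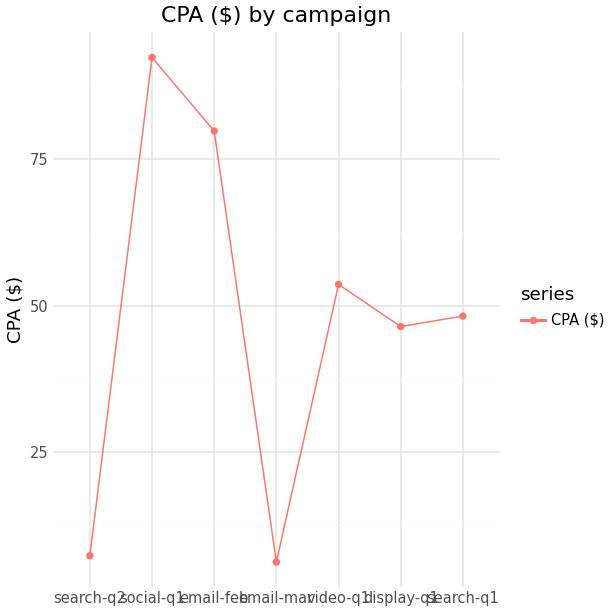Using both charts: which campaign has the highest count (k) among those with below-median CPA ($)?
email-mar

Chart 2 median CPA ($) ≈ 50; below-median campaigns: search-q2, email-mar, display-q1. Among those, email-mar has the highest count (k) (≈ 800).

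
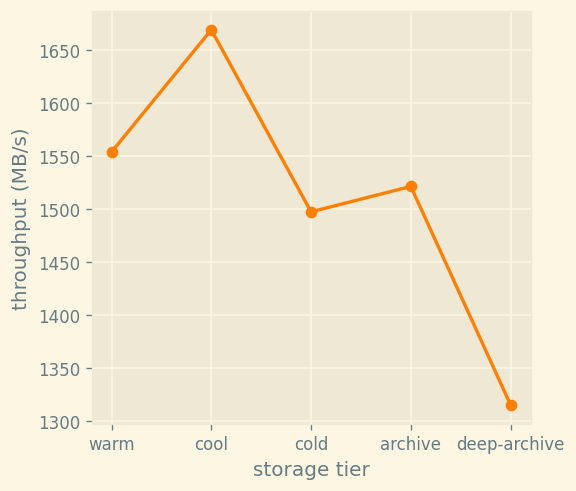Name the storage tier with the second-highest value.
Top 3: cool ≈ 1650, warm ≈ 1550, archive ≈ 1500.

warm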